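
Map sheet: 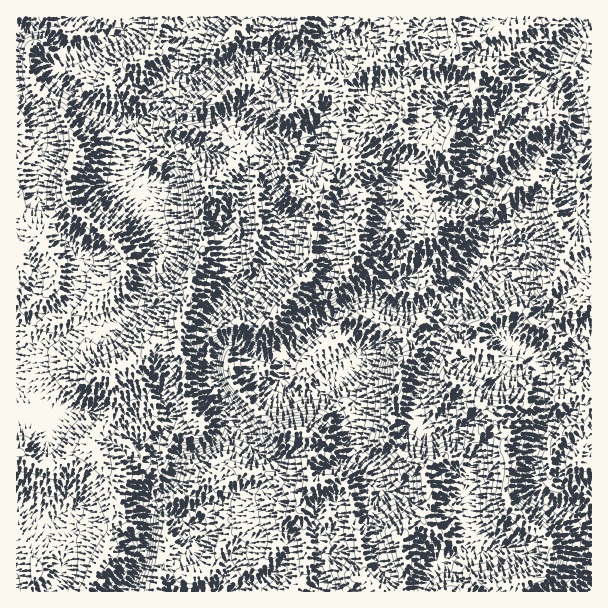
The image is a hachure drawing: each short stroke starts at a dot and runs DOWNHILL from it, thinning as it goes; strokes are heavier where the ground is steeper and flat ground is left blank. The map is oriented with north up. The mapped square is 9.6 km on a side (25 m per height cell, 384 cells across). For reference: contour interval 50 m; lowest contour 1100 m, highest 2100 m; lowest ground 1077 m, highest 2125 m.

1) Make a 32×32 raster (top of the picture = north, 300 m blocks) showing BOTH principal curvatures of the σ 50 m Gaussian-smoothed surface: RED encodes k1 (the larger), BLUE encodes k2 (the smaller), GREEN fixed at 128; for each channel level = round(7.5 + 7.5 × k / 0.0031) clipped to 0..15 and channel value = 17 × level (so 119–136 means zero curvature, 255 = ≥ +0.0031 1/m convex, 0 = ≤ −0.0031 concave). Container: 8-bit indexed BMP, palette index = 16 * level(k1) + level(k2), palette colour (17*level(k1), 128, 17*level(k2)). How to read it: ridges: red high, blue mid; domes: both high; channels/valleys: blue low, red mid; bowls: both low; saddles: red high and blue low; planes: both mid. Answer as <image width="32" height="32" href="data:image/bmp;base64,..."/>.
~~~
<image width="32" height="32" href="data:image/bmp;base64,Qk02CAAAAAAAADYEAAAoAAAAIAAAACAAAAABAAgAAAAAAAAEAAATCwAAEwsAAAABAAAAAAAAAIAAABGAAAAigAAAM4AAAESAAABVgAAAZoAAAHeAAACIgAAAmYAAAKqAAAC7gAAAzIAAAN2AAADugAAA/4AAAACAEQARgBEAIoARADOAEQBEgBEAVYARAGaAEQB3gBEAiIARAJmAEQCqgBEAu4ARAMyAEQDdgBEA7oARAP+AEQAAgCIAEYAiACKAIgAzgCIARIAiAFWAIgBmgCIAd4AiAIiAIgCZgCIAqoAiALuAIgDMgCIA3YAiAO6AIgD/gCIAAIAzABGAMwAigDMAM4AzAESAMwBVgDMAZoAzAHeAMwCIgDMAmYAzAKqAMwC7gDMAzIAzAN2AMwDugDMA/4AzAACARAARgEQAIoBEADOARABEgEQAVYBEAGaARAB3gEQAiIBEAJmARACqgEQAu4BEAMyARADdgEQA7oBEAP+ARAAAgFUAEYBVACKAVQAzgFUARIBVAFWAVQBmgFUAd4BVAIiAVQCZgFUAqoBVALuAVQDMgFUA3YBVAO6AVQD/gFUAAIBmABGAZgAigGYAM4BmAESAZgBVgGYAZoBmAHeAZgCIgGYAmYBmAKqAZgC7gGYAzIBmAN2AZgDugGYA/4BmAACAdwARgHcAIoB3ADOAdwBEgHcAVYB3AGaAdwB3gHcAiIB3AJmAdwCqgHcAu4B3AMyAdwDdgHcA7oB3AP+AdwAAgIgAEYCIACKAiAAzgIgARICIAFWAiABmgIgAd4CIAIiAiACZgIgAqoCIALuAiADMgIgA3YCIAO6AiAD/gIgAAICZABGAmQAigJkAM4CZAESAmQBVgJkAZoCZAHeAmQCIgJkAmYCZAKqAmQC7gJkAzICZAN2AmQDugJkA/4CZAACAqgARgKoAIoCqADOAqgBEgKoAVYCqAGaAqgB3gKoAiICqAJmAqgCqgKoAu4CqAMyAqgDdgKoA7oCqAP+AqgAAgLsAEYC7ACKAuwAzgLsARIC7AFWAuwBmgLsAd4C7AIiAuwCZgLsAqoC7ALuAuwDMgLsA3YC7AO6AuwD/gLsAAIDMABGAzAAigMwAM4DMAESAzABVgMwAZoDMAHeAzACIgMwAmYDMAKqAzAC7gMwAzIDMAN2AzADugMwA/4DMAACA3QARgN0AIoDdADOA3QBEgN0AVYDdAGaA3QB3gN0AiIDdAJmA3QCqgN0Au4DdAMyA3QDdgN0A7oDdAP+A3QAAgO4AEYDuACKA7gAzgO4ARIDuAFWA7gBmgO4Ad4DuAIiA7gCZgO4AqoDuALuA7gDMgO4A3YDuAO6A7gD/gO4AAID/ABGA/wAigP8AM4D/AESA/wBVgP8AZoD/AHeA/wCIgP8AmYD/AKqA/wC7gP8AzID/AN2A/wDugP8A/4D/AKWWhbfFk6D4ssSkhJWjpreDhce3lPaQ1tTFxrjzwqGglad1hre4kLW2hqaVl7eDl7SmlbZy+JR0lZV2hob4hKCWh5eGl7i1kMiFhreGhreVpJaVxIT3g4SUhnR0hfe1oZd2h4eHpteg95OFl5iGlpaVhMei2MfFyJWGlYXX55SjhoZ2doaotpDAk6WXh4eXx4WWxoKFltWVloSm+NaEhJJ2h4aHl6e1cPbnlpaFhYW2toXXhGJi55Z1dKf1UaGUpYeXl4eXmKezoLbIl7fHpobl1beUc6XmlnWDpfZg16SmuJanl5iHlpLwwcXZtoGShOikg4KF9PjmxnK455Dmo7eWdnaYl4aGk/XCwLCSgufn97WBpfmTc4KCxaTXg6LWhYeHdoaWl4eXg8fqoILk5sjYpIN15YOFhpWD56W2cLSmh4d2hIWnh5dz5pVg5sVkhIOjpnW11IOmg/fX17Wyx5aHh4W3qJiHhYbmcsL2dXSVhYWFpcf2gMb4xnSExpGlpoaHl6a4yKeFl9iA9pW2ormYh3ZzpvmQxaR0hZaVlJO3hoaHh4SFpqeX6KDgsKCggceXh2OS1PaQ16anhnSExbaWl4aGh3SWl6b34PLj+siBgbaUhcbXpIHE92V0peeFhZaFpqeHhnOVlviAtbaV+ZSCkPf51pDToqSl5ub3oMemlqeFhpeXgse11qeAhoW3+JD3gJCw5sSSooOFlcDYhJiXhqeFh6e2kZP3loWDo4XF9rD3pZCjpqeStYV0lOmXhpaXl3V2p7iEY5T3hJPEhaX3kMfIgLSEpZaRppaTpcd2h5iFdZbXl4V0hfZzg+dyhfZyt9PjstnJpJC1hHR01raXl4S315eFhYWF5GKj53Rz9nKm0tO0lrf296CmpMe3dZeDx9eGdXaGhZXntaPWgZT3gpXogLaWtaOQ9pNw+ZSWl4L5hWV2h3ZjhvmXhLWk56bEtKagyJalotOA98bUk8eXg8a3hoaFlZPXt7eVs/m3haa3p5OmpoXHwdOQ1bWktpeFhdiXhpS3prSClKejteeUpqiFlKamt7dwxveQ9aG0l3S2x5aXhYTU4/fIqIOBsIGnloWXt4aW6YKUpPegsaKWg/iGhIN0g7PQoJCRg9jolZWVlqfIhoSxlJOVtbfJoJLmpoGWl7eTpdb496S018Wmlqh1hseWhZbZpLanl5O15JaCppempqPGcYK46Ldzt8emt4aEdLV0dLW114WElKbjdJSWl6bpt4Om5JChlKT3kLaFuKeUptfXtrekhoOXpuXmoqSTdIXGlJWV+KSikMDQtqWFlqiUlqeVhJWlloOogNLGlqWWdLaVlYSU1ZSl6LSTppaXl4aWp4aHlqeWloU="/>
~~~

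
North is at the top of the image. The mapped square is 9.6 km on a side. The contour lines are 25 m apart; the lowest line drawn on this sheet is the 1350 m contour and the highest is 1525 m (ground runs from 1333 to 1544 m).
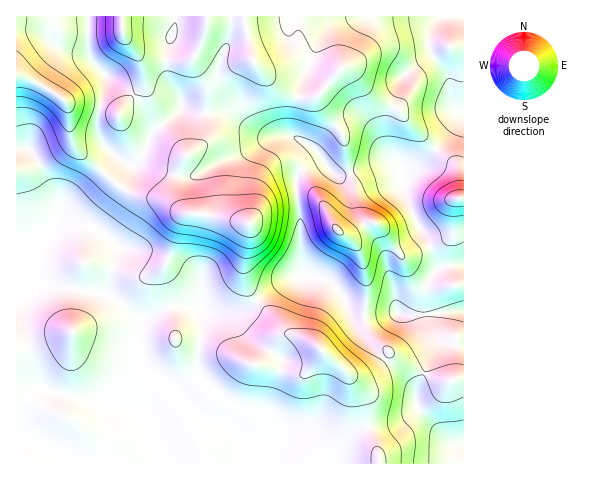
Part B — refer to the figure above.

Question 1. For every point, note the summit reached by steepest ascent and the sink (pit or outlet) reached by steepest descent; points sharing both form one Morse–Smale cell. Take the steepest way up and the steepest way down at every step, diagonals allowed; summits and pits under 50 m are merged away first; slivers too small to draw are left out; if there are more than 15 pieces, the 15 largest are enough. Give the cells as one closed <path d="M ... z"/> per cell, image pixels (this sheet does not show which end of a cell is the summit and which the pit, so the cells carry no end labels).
<path d="M88 16l-72 1 0 446 447 1 0-200-19 3-12 7-6 16 1 25-23 0-6-3-42 3-8-6-4-12-14-15-10-5-16-2-23 8-29 23-11 6-38 0-8-6-19-1-16 6-13 8-4 6-16-15-20-16 0-7 11-41-24-18-1-3 31-43 6-11 0-5-24-19-8-15 0-16 8-28 0-13-11-9-5-10z"/><path d="M185 108l-4 0-30 26-8 21-9 10-4 1 0 5-6 11-31 43 1 3 24 18-11 41 0 7 20 16 16 15 4-6 13-8 16-6 19 1 8 6 38 0 11-6 29-23 23-9-2-9-1-45-5-42 6-9 20-9-2-5-8-8-19-11-33-2-29-21-34 0z"/><path d="M360 16l-271 0 1 40 5 10 11 9 0 13-8 28 1 20 12 16 21 14 11-11 8-21 30-26 16 5 34 0 29 21 32 2 0-14 6-28 19-49 13-20 12-5z"/><path d="M463 16l-102 0-19 4-12 5-13 20-14 33-9 37-2 21 20 11 8 8 8 12 7 8 5 1 44-14 12 1 5 5 2 7 17-11 20-18 24-31z"/><path d="M322 160l-20 9-6 9 5 42 2 53 3 3 14 1 10 5 14 15 4 12 8 6 22 0 12-3 37 3-1-25 4-12 8-9-8-24-13-22-14-31 0-17-2-7-8-6-9 0-44 14-5-1z"/><path d="M463 115l-23 31-14 14-23 14-1 7 1 11 5 11 22 42 9 24 25-5z"/>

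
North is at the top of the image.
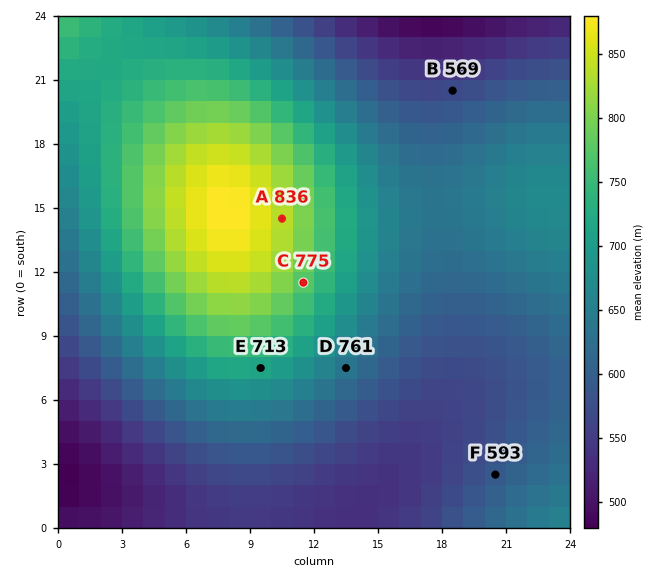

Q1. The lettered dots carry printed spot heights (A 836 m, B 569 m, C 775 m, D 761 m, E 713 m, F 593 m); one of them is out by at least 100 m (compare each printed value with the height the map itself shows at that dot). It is D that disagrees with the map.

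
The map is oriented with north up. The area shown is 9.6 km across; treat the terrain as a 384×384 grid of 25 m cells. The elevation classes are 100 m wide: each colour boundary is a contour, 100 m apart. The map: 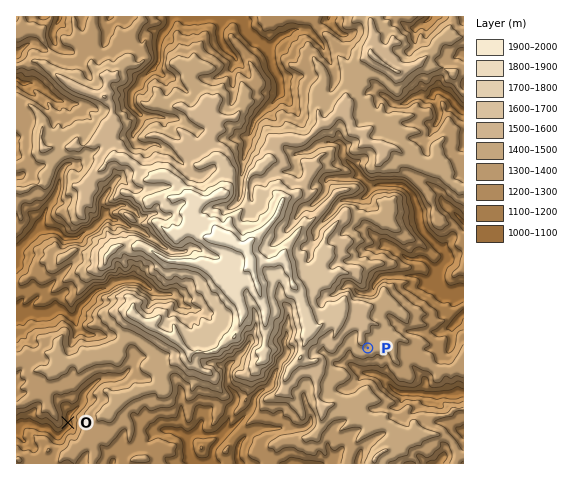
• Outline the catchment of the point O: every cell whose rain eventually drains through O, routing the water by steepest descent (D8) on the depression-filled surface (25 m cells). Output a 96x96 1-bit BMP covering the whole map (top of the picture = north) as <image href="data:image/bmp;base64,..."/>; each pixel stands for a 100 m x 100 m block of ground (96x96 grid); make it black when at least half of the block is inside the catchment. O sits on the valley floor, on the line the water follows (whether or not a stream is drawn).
<image width="96" height="96" href="data:image/bmp;base64,Qk2+BAAAAAAAAD4AAAAoAAAAYAAAAGAAAAABAAEAAAAAAIAEAAATCwAAEwsAAAIAAAAAAAAA////AAAAAAAAAAAAAAAAAAAAAAAAAAAAAAAAAAAAAAAAAAAAAAAAAAAAAAAAAAAAAAAAAAAAAAAAAAAAAAAAAAAAAAAAAAAAAAAAAAAAAAAAAAAAAAAAAAAAAAAAAAAAAAAAAAAAAAAAAAAAAAAAAAAAAAAAfgAAAAAAAAAAAAAA/wAAAAAAAAAAAAAA//AAAAAAAAAAAAAB//gAAAAAAAAAAAAB//wAAAAAAAAAAAAD//8AAAAAAAAAAAAD///AAAAAAAAAAAAD////AAAAAAAAAAAD////AAAAAAAAAAAB////AAAAAAAAAAAA////AAAAAAAAAAAAf///AAAAAAAAAAAAf///gAAAAAAAAAAAD///4AAAAAAAAAAAAf//+AAAAAAAAAAAAB//8AAAAAAAAAAAAAf/4AAAAAAAAAAAAAH/4AAAAAAAAAAAAAH/gAAAAAAAAAAAAAH+AAAAAAAAAAAAAAH4AAAAAAAAAAAAAADgAAAAAAAAAAAAAABAAAAAAAAAAAAAAAAAAAAAAAAAAAAAAAAAAAAAAAAAAAAAAAAAAAAAAAAAAAAAAAAAAAAAAAAAAAAAAAAAAAAAAAAAAAAAAAAAAAAAAAAAAAAAAAAAAAAAAAAAAAAAAAAAAAAAAAAAAAAAAAAAAAAAAAAAAAAAAAAAAAAAAAAAAAAAAAAAAAAAAAAAAAAAAAAAAAAAAAAAAAAAAAAAAAAAAAAAAAAAAAAAAAAAAAAAAAAAAAAAAAAAAAAAAAAAAAAAAAAAAAAAAAAAAAAAAAAAAAAAAAAAAAAAAAAAAAAAAAAAAAAAAAAAAAAAAAAAAAAAAAAAAAAAAAAAAAAAAAAAAAAAAAAAAAAAAAAAAAAAAAAAAAAAAAAAAAAAAAAAAAAAAAAAAAAAAAAAAAAAAAAAAAAAAAAAAAAAAAAAAAAAAAAAAAAAAAAAAAAAAAAAAAAAAAAAAAAAAAAAAAAAAAAAAAAAAAAAAAAAAAAAAAAAAAAAAAAAAAAAAAAAAAAAAAAAAAAAAAAAAAAAAAAAAAAAAAAAAAAAAAAAAAAAAAAAAAAAAAAAAAAAAAAAAAAAAAAAAAAAAAAAAAAAAAAAAAAAAAAAAAAAAAAAAAAAAAAAAAAAAAAAAAAAAAAAAAAAAAAAAAAAAAAAAAAAAAAAAAAAAAAAAAAAAAAAAAAAAAAAAAAAAAAAAAAAAAAAAAAAAAAAAAAAAAAAAAAAAAAAAAAAAAAAAAAAAAAAAAAAAAAAAAAAAAAAAAAAAAAAAAAAAAAAAAAAAAAAAAAAAAAAAAAAAAAAAAAAAAAAAAAAAAAAAAAAAAAAAAAAAAAAAAAAAAAAAAAAAAAAAAAAAAAAAAAAAAAAAAAAAAAAAAAAAAAAAAAAAAAAAAAAAAAAAAAAAAAAAAAAAAAAAAAAAAAAAAAAAAAAAAAAAAAAAAAAAAAAAAAAAAAAAAAAAAAAAAAAAAAAAAAAAAAAAAAAAAAAAAAAAAAAAAAAAAAAAAAAAAAAAAAAAAAAAAAAAAAAAAAAAAAAAAAAAAAAAAA="/>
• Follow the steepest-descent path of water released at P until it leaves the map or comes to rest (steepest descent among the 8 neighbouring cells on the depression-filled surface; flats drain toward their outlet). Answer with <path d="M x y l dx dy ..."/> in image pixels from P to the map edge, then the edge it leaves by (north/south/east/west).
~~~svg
<path d="M368 348l1 1 0 23 1 2 8 1 4 2 16 15 4 1 21 0 1 2 29 0 2-3 8 0"/>
exit: east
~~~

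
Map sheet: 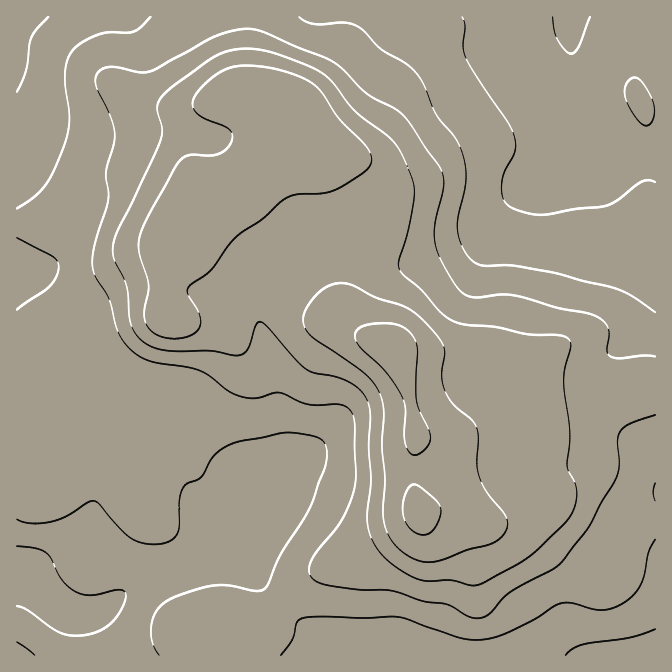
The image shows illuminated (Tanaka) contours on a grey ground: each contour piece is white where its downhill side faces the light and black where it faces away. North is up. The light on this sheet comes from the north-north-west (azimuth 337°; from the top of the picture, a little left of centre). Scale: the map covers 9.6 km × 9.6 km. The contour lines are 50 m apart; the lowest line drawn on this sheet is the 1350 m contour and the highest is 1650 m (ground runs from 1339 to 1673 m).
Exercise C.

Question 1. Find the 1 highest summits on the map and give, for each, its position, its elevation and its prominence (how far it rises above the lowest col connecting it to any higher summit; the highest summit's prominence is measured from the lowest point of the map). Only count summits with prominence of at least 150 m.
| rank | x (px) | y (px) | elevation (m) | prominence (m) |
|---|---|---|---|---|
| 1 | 390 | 347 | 1673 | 334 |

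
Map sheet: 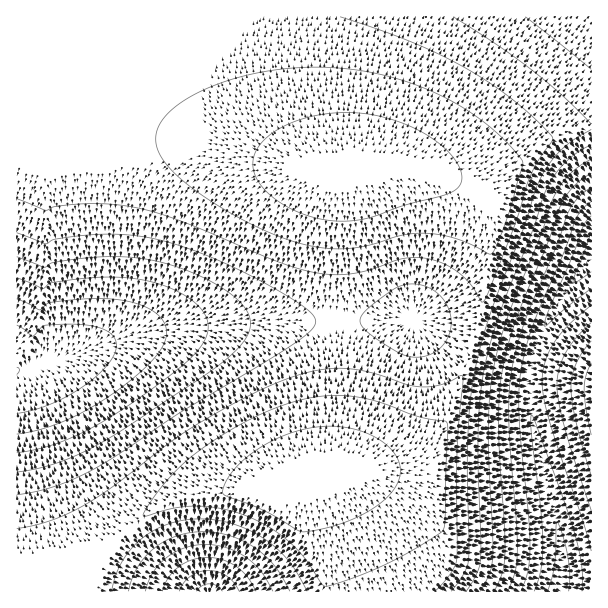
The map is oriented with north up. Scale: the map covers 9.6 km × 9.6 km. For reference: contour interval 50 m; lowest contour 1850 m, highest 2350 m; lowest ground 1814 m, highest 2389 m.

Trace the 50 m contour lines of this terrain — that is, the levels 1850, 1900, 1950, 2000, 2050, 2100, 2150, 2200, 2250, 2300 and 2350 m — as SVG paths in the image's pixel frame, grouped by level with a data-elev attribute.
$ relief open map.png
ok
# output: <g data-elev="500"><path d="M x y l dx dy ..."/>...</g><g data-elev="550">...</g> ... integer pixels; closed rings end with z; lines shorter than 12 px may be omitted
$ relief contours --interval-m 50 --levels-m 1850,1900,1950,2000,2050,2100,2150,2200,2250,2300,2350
<g data-elev="1850"><path d="M547 591l7-25 3-44 6 13 5 22 2 18-1 16"/><path d="M591 272l-13 9-5 1 18-50"/></g><g data-elev="1900"><path d="M534 591l7-22 2-29-3-34-9-74 0-17 3 4 24 64 17 51 7 32 0 25"/><path d="M591 288l-46 38 0-5 3-8 24-56 11-30 8-11"/></g><g data-elev="1950"><path d="M521 591l7-21 2-24-2-31-9-98 0-28 3-23 12-43 30-71 11-31 6-11 10-8"/><path d="M591 305l-22 20-15 17-9 20-3 19 2 18 6 23 32 97 9 32"/></g><g data-elev="2000"><path d="M197 591l4-5 8-2 7 1 6 6"/><path d="M508 591l7-19 2-20 0-28-8-105 1-32 3-25 12-42 31-74 12-33 10-15 13-10"/><path d="M17 325l7 4 8 7 13-11 29-1 19 2 9 3 8 4 5 6 1 6-2 9-6 11-12 12-14 10-32 17-17 6-16 3"/><path d="M591 322l-15 16-10 15-7 15-2 16 2 18 5 24 27 85"/></g><g data-elev="2050"><path d="M179 591l5-9 7-6 9-4 9-2 9 2 9 4 7 6 5 9"/><path d="M494 591l9-19 2-17-6-135 1-34 5-30 13-41 30-72 13-39 13-18 17-13"/><path d="M591 341l-9 11-6 11-4 12-1 12 5 35 15 54"/><path d="M17 299l22 11 11-7 24-3 30-1 25 3 15 4 13 8 7 9 3 9-3 12-10 15-19 18-24 18-24 15-24 11-24 9-22 4"/></g><g data-elev="2100"><path d="M162 591l6-13 11-11 13-7 15-3 15 3 14 6 11 10 9 15"/><path d="M480 591l10-19 3-14-4-139 2-38 7-33 12-37 30-74 14-40 7-12 9-11 9-8 12-7"/><path d="M591 363l-5 14-2 12 2 19 5 27"/><path d="M17 278l25 11 9-6 45-6 30 1 27 4 23 9 18 11 11 12 3 13-1 8-3 7-14 17-28 22-40 29-29 17-25 12-26 9-25 5"/></g><g data-elev="2150"><path d="M145 591l8-19 14-15 18-9 21-4 21 4 19 9 15 15 12 19"/><path d="M466 591l10-16 4-14 1-24-3-79 1-39 4-41 8-37 12-36 28-71 17-48 8-13 10-11 12-10 13-7"/><path d="M17 257l27 10 10-5 51-5 32 1 30 6 33 12 27 15 18 17 4 7 2 8-2 7-4 9-18 20-24 18-81 53-29 17-25 12-26 8-25 5"/><path d="M591 69l-66-52"/></g><g data-elev="2200"><path d="M128 591l4-12 6-12 7-10 10-9 10-7 12-5 12-3 14-1 13 1 14 3 13 5 12 7 19 18 16 25"/><path d="M451 591l12-16 5-14-1-99 2-46 5-42 11-44 12-36 28-69 11-36 6-13 9-14 11-13 13-10 16-10"/><path d="M407 356l-11-5-25-16-8-8-3-7 3-6 6-6 26-19 12-5 12 0 14 6 11 10 6 14 1 15-6 13-10 10-13 5z"/><path d="M17 233l28 11 8-4 9-2 46-4 33 2 32 7 44 17 49 24 39 24 8 7 3 6-1 5-4 4-19 15-112 67-79 53-21 11-21 9-21 6-21 4"/><path d="M591 124l-28-28-32-26-34-25-44-28"/></g><g data-elev="2250"><path d="M112 591l3-15 7-14 9-13 10-10 14-9 13-6 15-4 17-1 16 1 17 4 16 6 15 9 14 10 11 12 18 30"/><path d="M435 591l15-17 7-14 0-104 6-73-1-7-19 8-18 3-15-2-38-12-25-4-27 1-29 7-45 20-54 31-25 16-56 44-30 19-33 14-31 8"/><path d="M17 199l28 11 12-4 36-2 27 1 26 5 43 14 93 39 38 10 16 2 15-1 20-4 31-11 14-2 13 2 16 5 14 9 11 11 11 18 2 0 6-12 25-62 16-51 9-17 13-19 0-4-17-18-22-19-22-16-26-16-55-27-70-24"/></g><g data-elev="2300"><path d="M323 585l4 1 12-3 41-16 33-17 30-19 2-12 3-87-1-9-1-2-26-4-40-15-27-6-30 0-32 7-22 8-24 11-23 13-24 17-16 13-15 15-13 17-10 16-1 3 3 0 28-8 26-2 24 3 24 7 23 12 20 15 15 17z"/><path d="M488 254l3 0 3-3 12-29 16-55 0-6-19-23-26-21-28-17-32-15-36-10-37-7-39-1-39 4-39 10-33 14-24 16-8 9-5 9-1 12 3 12 8 12 14 14 21 16 26 17 29 15 24 10 31 9 30 3 26-3 37-11 26-1 28 6z"/></g><g data-elev="2350"><path d="M300 531l18-1 27-8 23-10 16-12 11-12 5-14-1-12-7-12-12-10-18-9-20-4-19-1-21 4-21 7-20 10-17 12-16 18-5 11 0 6 41 17z"/><path d="M332 221l18 0 16-2 39-14 43-11 8-5 5-6 1-7-2-8-12-16-18-15-25-13-27-8-25-3-27 1-26 6-22 9-15 12-8 12-2 14 5 13 12 15 18 12 22 9z"/></g>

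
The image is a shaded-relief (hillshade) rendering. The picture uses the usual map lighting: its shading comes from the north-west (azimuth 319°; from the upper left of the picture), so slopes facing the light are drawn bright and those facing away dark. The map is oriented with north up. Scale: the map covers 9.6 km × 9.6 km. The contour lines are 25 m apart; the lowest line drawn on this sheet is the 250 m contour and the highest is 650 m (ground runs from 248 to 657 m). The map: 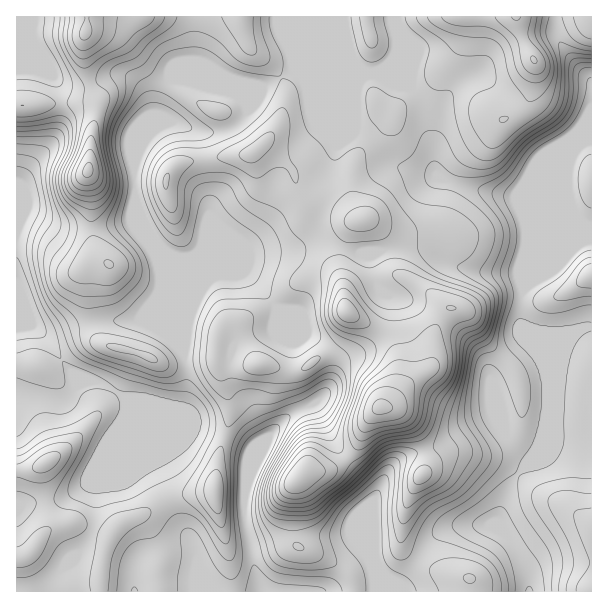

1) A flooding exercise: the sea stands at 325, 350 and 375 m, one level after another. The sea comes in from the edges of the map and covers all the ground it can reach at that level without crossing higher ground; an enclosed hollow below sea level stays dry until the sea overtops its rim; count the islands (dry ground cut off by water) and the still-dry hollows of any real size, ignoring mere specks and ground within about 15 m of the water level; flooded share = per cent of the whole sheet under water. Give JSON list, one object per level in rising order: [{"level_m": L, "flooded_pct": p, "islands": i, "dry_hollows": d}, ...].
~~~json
[{"level_m": 325, "flooded_pct": 18, "islands": 0, "dry_hollows": 0}, {"level_m": 350, "flooded_pct": 27, "islands": 0, "dry_hollows": 0}, {"level_m": 375, "flooded_pct": 35, "islands": 0, "dry_hollows": 0}]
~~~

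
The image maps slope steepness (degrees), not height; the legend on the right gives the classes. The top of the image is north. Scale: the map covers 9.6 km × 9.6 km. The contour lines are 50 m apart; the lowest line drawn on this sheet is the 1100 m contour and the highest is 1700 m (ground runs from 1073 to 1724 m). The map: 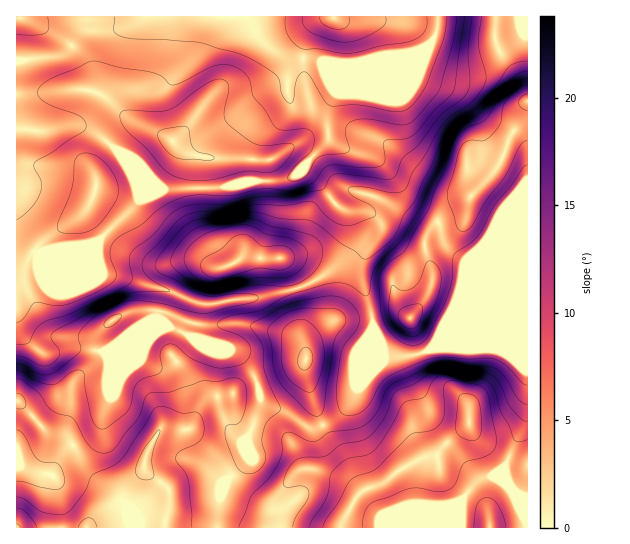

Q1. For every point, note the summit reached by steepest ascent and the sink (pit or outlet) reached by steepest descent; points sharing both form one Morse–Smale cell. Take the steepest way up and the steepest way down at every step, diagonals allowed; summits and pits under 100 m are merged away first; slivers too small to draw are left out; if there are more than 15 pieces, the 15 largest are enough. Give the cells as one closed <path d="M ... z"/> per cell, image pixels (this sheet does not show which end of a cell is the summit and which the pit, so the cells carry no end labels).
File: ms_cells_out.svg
<path d="M247 16l-231 1 0 449 22 7 13 2 6-13 10-13 24-14 8-8 10-26-2-14 1-28-3-7 18 0 30 13 13 2 12-7 17-19 24 13-3 39 5 20 11 20 10 8 4-2 5 10-2 10-22 22-4 8-4 14-1 25 309 0 0-176-25 0-11-4-60 0-20 8-26 1-12-29-2 5 0 22-20 47-18 18-12 7-12 1-23-16-13-4-13-9-1-12-7-16-17-18-24-10-17-4-24-12-23 5-16 1 26-16 3-27-5-3-30-10-22-2-2-4-4-20 2-10 40-40-4-23-12-21 26 26 13 6 57-1 28-7 28 0 14-2 8-4 31-34-1-26 2-9 9-14 63-25 15-14-34 3-21 7-27 0-21-4-26-2-17-9-13-13z"/><path d="M527 16l-8 1 4 18-13 10-21 11-28 5-32-9-3-5-9 5-16 15-63 25-9 14-2 9 1 26-25 28 22 21 13 17 15 5 16 0 10 7 2 6-1 8-17 26-2 18 10 32 2 21 12 27 26-1 20-8 60 0 11 4 26-1z"/><path d="M195 341l-17 19-12 7-13-2-30-13-19 1 4 6-1 28 2 14-5 9-4 15-9 10-26 16-14 24-18-3-11-5-6 0 1 61 200-1 2-24 4-14 4-8 22-22 2-10-5-10-4 2-10-8-11-20-5-20 3-39z"/><path d="M129 163l7 19 3 19-40 40-2 10 6 24 22 2 21 8 20 4 35 15 14 0 23-5 16 0 49-12 26-15 22-25 1-18-4-15-16-13-7-11-14-14-9-7-5 6-12 5-38 1-28 7-57 1-13-6z"/><path d="M351 211l-6 0 4 6 3 12-1 18-22 25-12 8-14 7-18 5-31 7-25 1-14 4-14 0-42-16 1 13-3 16-25 14 15 1 23-5 24 12 31 9 14 8 10 11 10 20 1 12 5 5 21 8 23 16 8 0 9-4 12-8 13-14 20-47 0-22 2-11-10-39-2-18 6-14 13-18 1-8-2-6-10-7z"/><path d="M438 16l-190 1 9 18 13 13 17 9 26 2 21 4 27 0 21-7 29-3 16-6 9-13z"/><path d="M518 16l-79 0-2 3 0 11-9 16 0 5 33 10 28-5 21-11 13-10z"/>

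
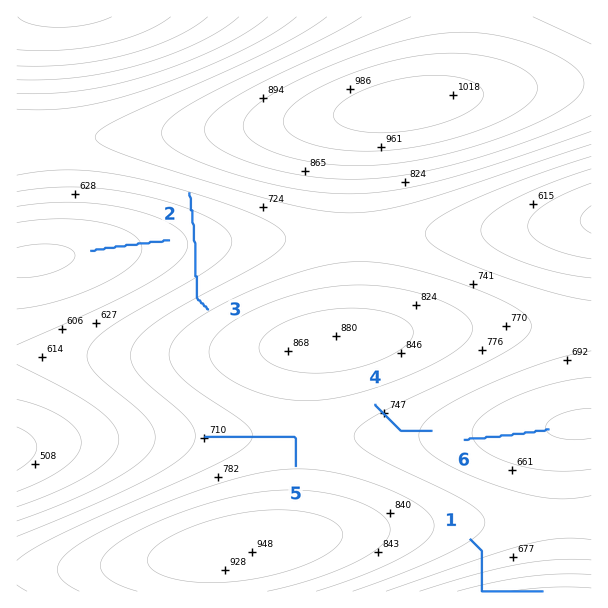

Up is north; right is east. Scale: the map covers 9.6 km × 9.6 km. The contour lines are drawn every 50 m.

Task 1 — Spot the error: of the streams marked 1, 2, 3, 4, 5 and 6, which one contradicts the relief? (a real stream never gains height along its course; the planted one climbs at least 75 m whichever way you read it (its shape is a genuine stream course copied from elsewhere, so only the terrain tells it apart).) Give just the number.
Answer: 3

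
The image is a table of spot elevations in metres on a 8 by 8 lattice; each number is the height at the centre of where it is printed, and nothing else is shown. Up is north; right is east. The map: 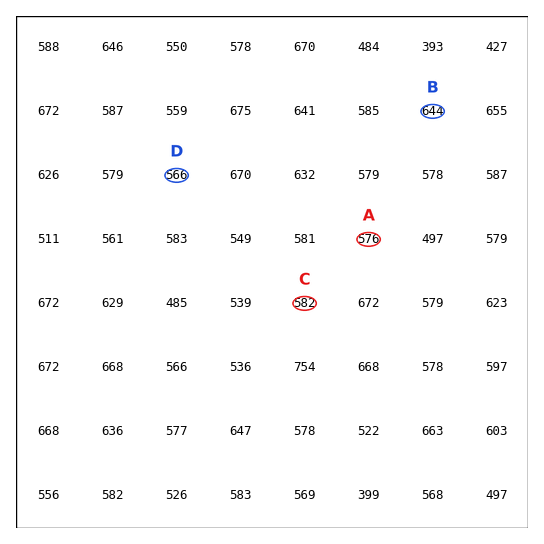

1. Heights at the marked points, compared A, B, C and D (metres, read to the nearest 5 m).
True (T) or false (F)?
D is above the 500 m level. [T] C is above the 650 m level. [F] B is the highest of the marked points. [T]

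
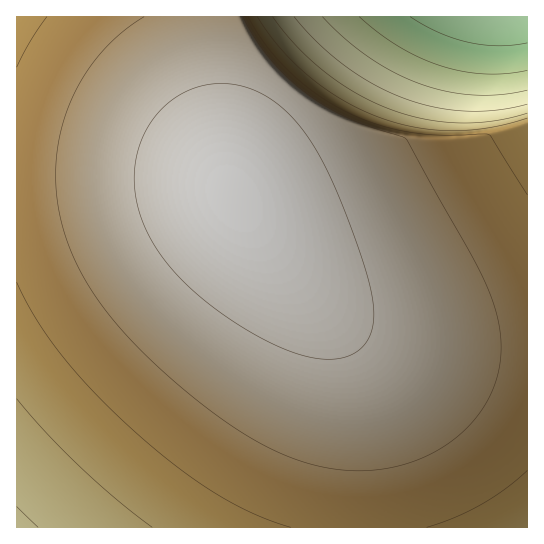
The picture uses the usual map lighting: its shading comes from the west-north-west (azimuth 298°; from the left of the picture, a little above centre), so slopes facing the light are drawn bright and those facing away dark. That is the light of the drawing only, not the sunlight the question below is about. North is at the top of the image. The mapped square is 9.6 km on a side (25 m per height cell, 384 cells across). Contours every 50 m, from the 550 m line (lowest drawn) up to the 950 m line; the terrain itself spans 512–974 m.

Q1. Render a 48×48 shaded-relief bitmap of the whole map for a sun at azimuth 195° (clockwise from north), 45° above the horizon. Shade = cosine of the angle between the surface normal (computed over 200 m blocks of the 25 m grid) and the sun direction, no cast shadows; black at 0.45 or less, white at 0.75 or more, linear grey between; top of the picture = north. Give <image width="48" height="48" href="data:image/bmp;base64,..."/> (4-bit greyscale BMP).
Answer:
<image width="48" height="48" href="data:image/bmp;base64,Qk32BAAAAAAAAHYAAAAoAAAAMAAAADAAAAABAAQAAAAAAIAEAAATCwAAEwsAABAAAAAAAAAAAAAAABEREQAiIiIAMzMzAERERABVVVUAZmZmAHd3dwCIiIgAmZmZAKqqqgC7u7sAzMzMAN3d3QDu7u4A////AO7u7u7u7u7u7u7u7u7u7u7u7u7u7u7u7u7u7u7u7u7u7u7u7u7u7u7u7u7u7u7u7u7u7u7u7u7u7u7u7u7u7u7u7u7u7u7u7u7u7u7u7u7u7u7u7u7u7u7u7u7u7u7u7u7u7u7u7u7u7u7u7u7u7u7u7u7u7u7u7u7u7u7u7u7u7u7u7u7u7u7u7u7u7u7u7u7u7u7u7u7u7u7u7u7u7u7u7u7u7u7u7u7u7u7u7u7u7u7u7u7u7u7u7u7u7u7t3e7u7u7u7u7u7u7u7u7u7u7u7u7u7t3d3e7u7u7u7u7u7u7u7u7u7u7u7u7t3d3d3e7u7u7u7u7u7u7u7u7u7u7u7t3d3d3d3e7u7u7u7u7u7u7u7u7u7u7t3d3d3d3d3e7u7u7u7u7u7u7u7u7u7u3d3d3d3d3d3e7u7u7u7u7u7u7u7u7u7d3d3d3d3d3d3e7u7u7u7u7u7u7u7u7u3d3d3d3d3d3d3e7u7u7u7u7u7u7u7u7d3d3d3d3d3d3d3e7u7u7u7u7u7u7u7u3d3d3d3d3d3d3d3e7u7u7u7u7u7u7u7t3d3d3d3d3d3d3d3e7u7u7u7u7u7u7u7d3d3d3d3d3d3czMzO7u7u7u7u7u7u7u3d3d3d3d3d3czMzMzO7u7u7u7u7u7u7t3d3d3d3d3dzMzMzMzO7u7u7u7u7u7u7d3d3d3d3d3czMzMzMzO7u7u7u7u7u7u3d3d3d3d3d3MzMzMzMzO7u7u7u7u7u7t3d3d3d3d3dzMzMzMzMzO7u7u7u7u7u7d3d3d3d3d3czMzMzMzMzO7u7u7u7u7t3d3d3d3d3d3MzMzMzMzMzO7u7u7u7u7d3d3d3d3d3dzMzMzMzMzMzO7u7u7u7d3d3d3d3d3d3czMzMzMzMzMzO7u7u7d3d3d3d3d3d3d3MzMzMzMzMzMzN3d3d3d3d3d3d3d3d3d3MzMzMzMzMzMzN3d3d3d3d3d3d3d3d3dzMzMzMzMzMzMzN3d3d3d3d3d3d3d3d3czMzMzMzMzMzMzN3d3d3d3d3d3d3d3dzMzMzMzMzMzMzMzN3d3d3d3d3d3d3d3czMzMzMzMzMzMzMzN3d3d3d3d3d3d3dzMzMzMzMzMzMzMzMzN3d3d3d3d3d3d3czMzMzMzMzMu7u8zMzN3d3d3d3d3d3czMzMzMzMy6hlRERFeKvN3d3d3d3d3dzMzMzMzMzLhCAAAAAAEjWN3d3d3d3dzMzMzMzMzMtyAAEjRERDMhEt3d3d3d3MzMzMzMzMzJMAE0VmZmZmZlQ93d3d3MzMzMzMzMzMtxAkVmd3d3iId3dt3d3czMzMzMzMzMzLUARWd3iIiIiIiIiN3dzMzMzMzMzMzMy1AlZ3iIiImZmZmZmd3MzMzMzMzMzMzMxwJWeIiJmZmZmZmZmczMzMzMzMzMzMzMkSV3iImZmZmaqqqqqszMzMzMzMzMzMzLQVeIiZmZmqqqqqqqqszMzMzMzMzMzMzIFXiJmZmaqqqqqqqqqszMzMzMzMzMzMy1JniJmZmqqqqqqqqruw=="/>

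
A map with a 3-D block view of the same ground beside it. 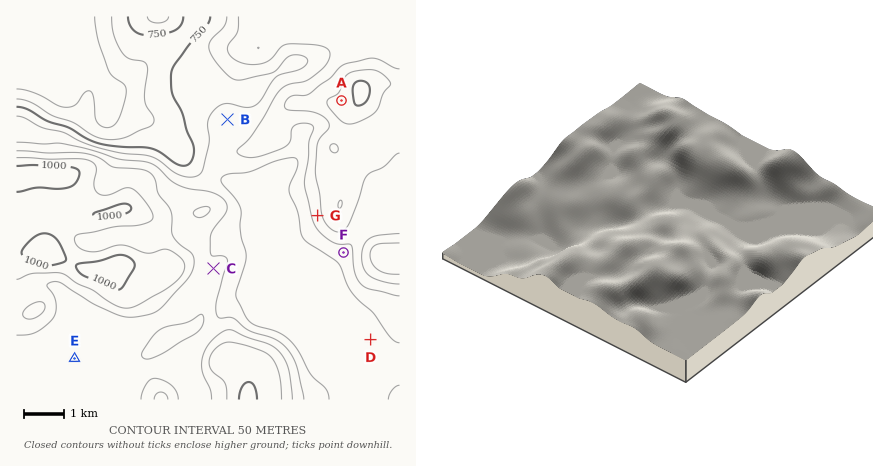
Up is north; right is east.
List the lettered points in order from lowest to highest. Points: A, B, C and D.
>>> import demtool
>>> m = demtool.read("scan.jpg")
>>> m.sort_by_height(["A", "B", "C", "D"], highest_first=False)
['D', 'B', 'C', 'A']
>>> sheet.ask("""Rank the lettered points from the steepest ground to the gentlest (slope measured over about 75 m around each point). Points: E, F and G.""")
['G', 'F', 'E']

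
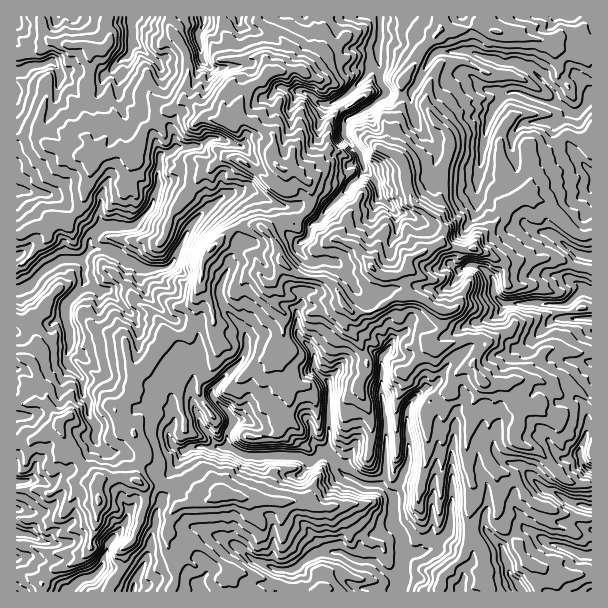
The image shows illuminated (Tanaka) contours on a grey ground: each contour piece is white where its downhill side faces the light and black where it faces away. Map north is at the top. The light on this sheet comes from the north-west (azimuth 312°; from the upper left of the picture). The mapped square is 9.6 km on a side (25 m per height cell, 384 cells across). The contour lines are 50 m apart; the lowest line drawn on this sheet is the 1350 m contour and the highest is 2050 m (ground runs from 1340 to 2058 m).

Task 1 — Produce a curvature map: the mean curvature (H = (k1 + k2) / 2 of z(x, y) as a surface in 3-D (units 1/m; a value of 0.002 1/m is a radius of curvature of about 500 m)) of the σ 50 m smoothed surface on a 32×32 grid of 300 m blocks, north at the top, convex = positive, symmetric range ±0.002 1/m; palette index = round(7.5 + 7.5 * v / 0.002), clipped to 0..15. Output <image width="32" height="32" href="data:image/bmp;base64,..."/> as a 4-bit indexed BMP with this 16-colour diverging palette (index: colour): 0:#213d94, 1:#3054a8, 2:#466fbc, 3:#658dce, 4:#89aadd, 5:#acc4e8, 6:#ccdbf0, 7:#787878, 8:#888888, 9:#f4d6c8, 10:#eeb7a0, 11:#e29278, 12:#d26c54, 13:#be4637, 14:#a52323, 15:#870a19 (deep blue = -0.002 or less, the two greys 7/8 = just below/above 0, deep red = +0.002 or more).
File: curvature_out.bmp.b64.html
<image width="32" height="32" href="data:image/bmp;base64,Qk12AgAAAAAAAHYAAAAoAAAAIAAAACAAAAABAAQAAAAAAAACAAATCwAAEwsAABAAAAAAAAAAlD0hAKhUMAC8b0YAzo1lAN2qiQDoxKwA8NvMAHh4eACIiIgAyNb0AKC37gB4kuIAVGzSADdGvgAjI6UAGQqHAI1BbginWpu6q3h1bkuxiKhmvQllqGqhIYtkdoq3ssuoxmfH8bimDZkxeLZjmlmSFjmF8MLGRnx3WYZUljtYObhlxOlHqYd4h73NVfg7do6lvGfjemity6vGdVP5DXaxK0Zn2tZom5i1xSdi+BmbGfeUqVNqgpUAATNfGMlIg5tjuZY6uSwy/tx1fAfJSG6EtEbrGphNSiSagM0G+DloaLTJVox3ZsCZidDOCIpnaJl3qmWltneGx3ngzB4lisuZmIlHZ6pnl0qZB08eh3tXhmWZVoh7h11JrBtqCax5gzurdmarZ7pqNpGWtlSXN61kqa0OaypYhXajqtuEPuhIhjg6szLlidOYpUp0a7OoCVmTY7eOZHXinIzMSdqrHwx1KbUjoxkH9GflQ04rpFXarMScWlzt0M8zwY7Gd59fR3QsmtkxBeFJv48Ho9U8hKVW5nlbPNDMI3Uj0McH6VOLmmZFWmizW5QVyMoNTjpjl6iGd5e0pZjG2MurgG5ZcpenhmqYqaU1TEicTFf8dsOl2Gl5iYh4fEOJuS0eeCq3daa6WXh4d6fbqZd8IOlreB+XQ0xYZ4prW6RxAl8ItogzJZZ/KGeLKlqtif2VPzllzbO1cjazVT4JermHlTmImBE4i4zbrgu8SGZXaJVHqFWrvJhcZHsmyg44d4dpSmuLp3OK"/>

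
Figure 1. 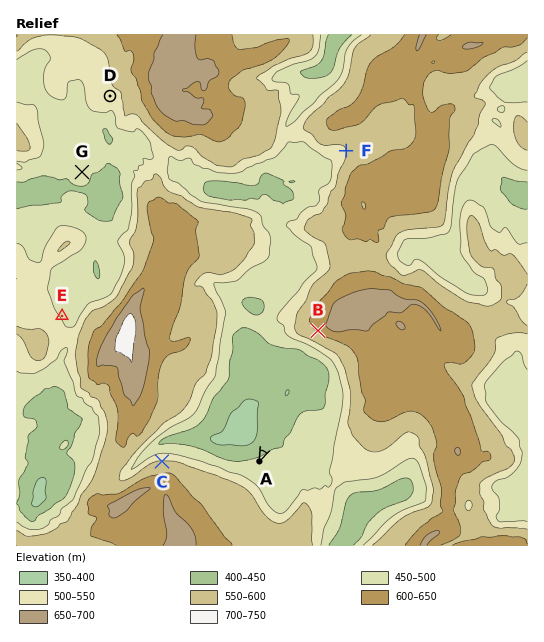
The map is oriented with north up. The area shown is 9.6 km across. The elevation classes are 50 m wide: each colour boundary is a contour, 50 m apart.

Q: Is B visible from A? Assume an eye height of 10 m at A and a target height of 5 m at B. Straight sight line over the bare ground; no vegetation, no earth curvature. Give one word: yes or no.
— yes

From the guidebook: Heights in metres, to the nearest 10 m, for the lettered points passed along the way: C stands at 550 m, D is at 510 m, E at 500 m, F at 550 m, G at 500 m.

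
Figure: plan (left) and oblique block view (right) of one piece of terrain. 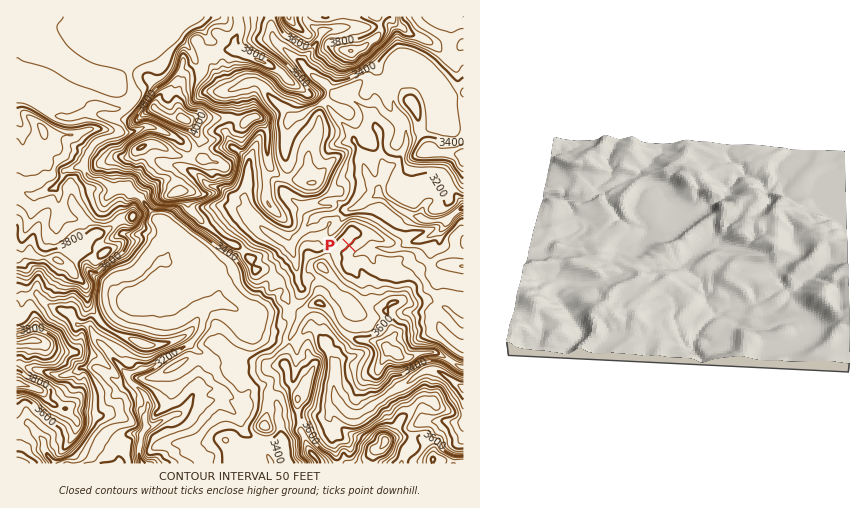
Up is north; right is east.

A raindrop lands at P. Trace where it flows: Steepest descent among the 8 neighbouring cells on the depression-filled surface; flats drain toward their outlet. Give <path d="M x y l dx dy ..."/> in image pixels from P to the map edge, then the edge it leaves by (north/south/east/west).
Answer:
<path d="M349 245l7 7 11-1 3-1 2-2 9 0 5 2 6 0 7-2 8-5 12-2 4-3 5-1 7-3 11-10 0-2 10-11 4-2 3 0"/>
exit: east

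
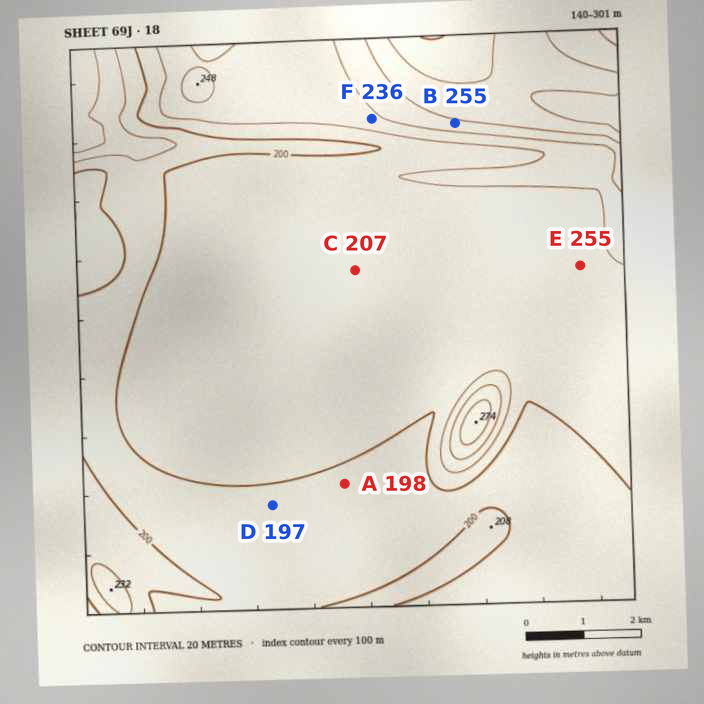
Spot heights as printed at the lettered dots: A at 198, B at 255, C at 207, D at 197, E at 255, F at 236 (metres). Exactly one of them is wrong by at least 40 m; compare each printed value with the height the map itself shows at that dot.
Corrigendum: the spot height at E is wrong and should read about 205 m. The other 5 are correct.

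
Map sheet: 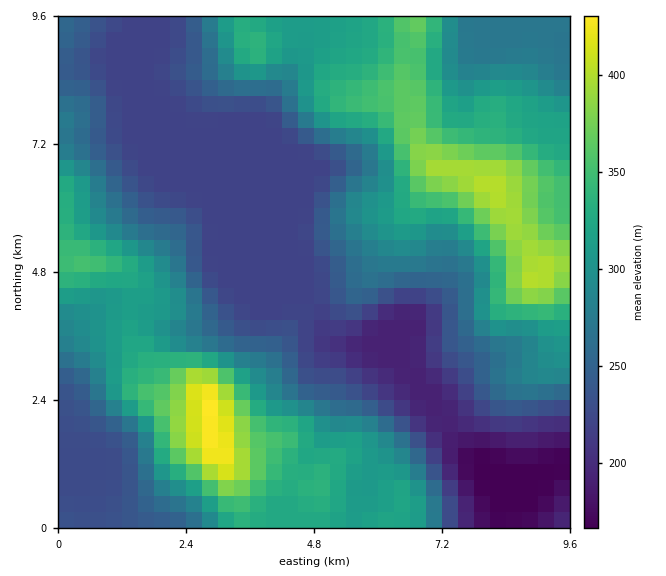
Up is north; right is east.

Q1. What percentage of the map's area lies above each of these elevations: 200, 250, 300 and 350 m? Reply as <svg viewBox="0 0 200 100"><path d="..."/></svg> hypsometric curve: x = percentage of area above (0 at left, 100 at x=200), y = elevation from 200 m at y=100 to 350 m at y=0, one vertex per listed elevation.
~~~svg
<svg viewBox="0 0 200 100"><path d="M185 100l-64-33-43-34-52-33"/></svg>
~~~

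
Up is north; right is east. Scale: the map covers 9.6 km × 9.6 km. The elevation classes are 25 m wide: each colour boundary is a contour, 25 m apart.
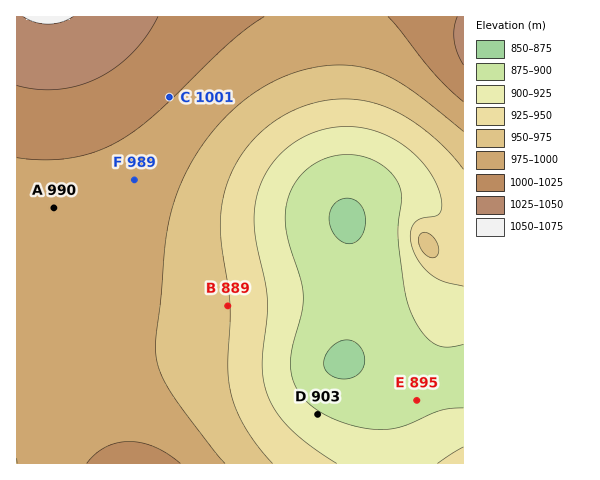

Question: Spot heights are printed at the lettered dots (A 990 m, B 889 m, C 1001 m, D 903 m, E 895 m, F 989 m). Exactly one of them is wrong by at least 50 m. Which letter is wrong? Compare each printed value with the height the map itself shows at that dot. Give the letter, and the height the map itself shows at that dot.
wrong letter B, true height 951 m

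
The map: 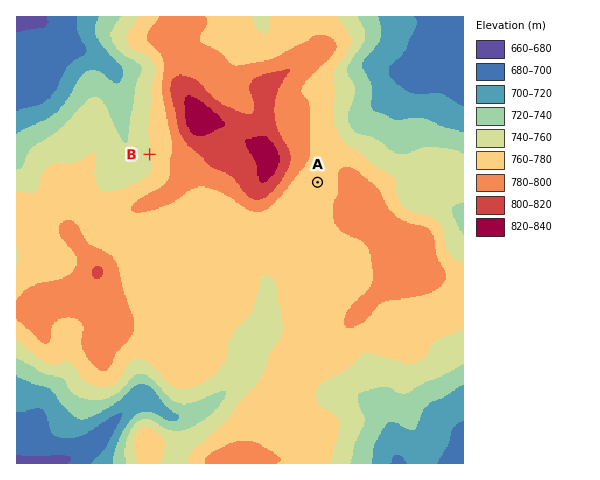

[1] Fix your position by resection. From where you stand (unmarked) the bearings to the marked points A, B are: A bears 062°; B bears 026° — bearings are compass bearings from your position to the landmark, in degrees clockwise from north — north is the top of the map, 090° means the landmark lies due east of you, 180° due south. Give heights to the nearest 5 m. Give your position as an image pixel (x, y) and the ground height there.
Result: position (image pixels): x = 72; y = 313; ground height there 780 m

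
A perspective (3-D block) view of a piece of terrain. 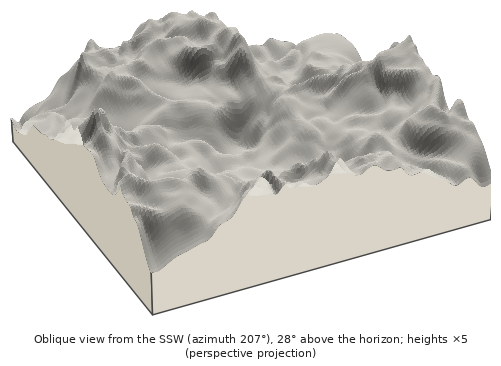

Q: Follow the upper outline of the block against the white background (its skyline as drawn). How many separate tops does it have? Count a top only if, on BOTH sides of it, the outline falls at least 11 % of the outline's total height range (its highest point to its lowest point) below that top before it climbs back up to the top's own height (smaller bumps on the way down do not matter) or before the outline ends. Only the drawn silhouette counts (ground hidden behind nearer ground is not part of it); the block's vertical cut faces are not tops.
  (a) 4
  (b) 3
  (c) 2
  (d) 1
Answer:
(c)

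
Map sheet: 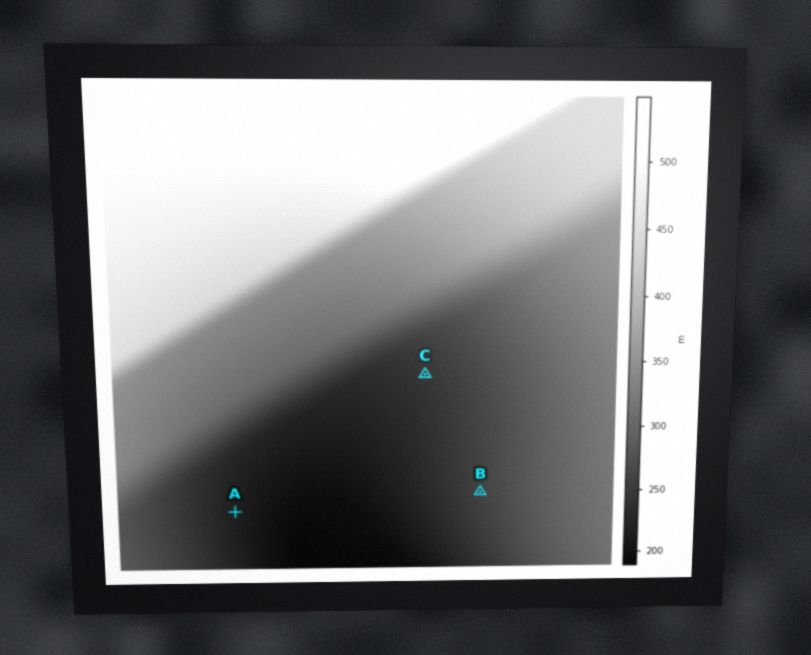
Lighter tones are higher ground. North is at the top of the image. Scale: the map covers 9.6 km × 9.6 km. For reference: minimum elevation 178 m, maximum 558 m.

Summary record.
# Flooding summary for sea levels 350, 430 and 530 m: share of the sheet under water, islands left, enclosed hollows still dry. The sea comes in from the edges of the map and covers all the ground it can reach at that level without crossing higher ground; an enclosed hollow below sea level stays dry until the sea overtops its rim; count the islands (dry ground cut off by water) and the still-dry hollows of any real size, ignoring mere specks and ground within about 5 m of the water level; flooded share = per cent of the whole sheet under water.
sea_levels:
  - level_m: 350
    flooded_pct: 60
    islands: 0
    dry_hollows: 0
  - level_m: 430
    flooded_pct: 72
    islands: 0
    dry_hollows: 0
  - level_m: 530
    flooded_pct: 91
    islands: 0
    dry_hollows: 0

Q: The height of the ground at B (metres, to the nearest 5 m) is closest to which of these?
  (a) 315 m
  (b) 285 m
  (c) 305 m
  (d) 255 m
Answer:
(d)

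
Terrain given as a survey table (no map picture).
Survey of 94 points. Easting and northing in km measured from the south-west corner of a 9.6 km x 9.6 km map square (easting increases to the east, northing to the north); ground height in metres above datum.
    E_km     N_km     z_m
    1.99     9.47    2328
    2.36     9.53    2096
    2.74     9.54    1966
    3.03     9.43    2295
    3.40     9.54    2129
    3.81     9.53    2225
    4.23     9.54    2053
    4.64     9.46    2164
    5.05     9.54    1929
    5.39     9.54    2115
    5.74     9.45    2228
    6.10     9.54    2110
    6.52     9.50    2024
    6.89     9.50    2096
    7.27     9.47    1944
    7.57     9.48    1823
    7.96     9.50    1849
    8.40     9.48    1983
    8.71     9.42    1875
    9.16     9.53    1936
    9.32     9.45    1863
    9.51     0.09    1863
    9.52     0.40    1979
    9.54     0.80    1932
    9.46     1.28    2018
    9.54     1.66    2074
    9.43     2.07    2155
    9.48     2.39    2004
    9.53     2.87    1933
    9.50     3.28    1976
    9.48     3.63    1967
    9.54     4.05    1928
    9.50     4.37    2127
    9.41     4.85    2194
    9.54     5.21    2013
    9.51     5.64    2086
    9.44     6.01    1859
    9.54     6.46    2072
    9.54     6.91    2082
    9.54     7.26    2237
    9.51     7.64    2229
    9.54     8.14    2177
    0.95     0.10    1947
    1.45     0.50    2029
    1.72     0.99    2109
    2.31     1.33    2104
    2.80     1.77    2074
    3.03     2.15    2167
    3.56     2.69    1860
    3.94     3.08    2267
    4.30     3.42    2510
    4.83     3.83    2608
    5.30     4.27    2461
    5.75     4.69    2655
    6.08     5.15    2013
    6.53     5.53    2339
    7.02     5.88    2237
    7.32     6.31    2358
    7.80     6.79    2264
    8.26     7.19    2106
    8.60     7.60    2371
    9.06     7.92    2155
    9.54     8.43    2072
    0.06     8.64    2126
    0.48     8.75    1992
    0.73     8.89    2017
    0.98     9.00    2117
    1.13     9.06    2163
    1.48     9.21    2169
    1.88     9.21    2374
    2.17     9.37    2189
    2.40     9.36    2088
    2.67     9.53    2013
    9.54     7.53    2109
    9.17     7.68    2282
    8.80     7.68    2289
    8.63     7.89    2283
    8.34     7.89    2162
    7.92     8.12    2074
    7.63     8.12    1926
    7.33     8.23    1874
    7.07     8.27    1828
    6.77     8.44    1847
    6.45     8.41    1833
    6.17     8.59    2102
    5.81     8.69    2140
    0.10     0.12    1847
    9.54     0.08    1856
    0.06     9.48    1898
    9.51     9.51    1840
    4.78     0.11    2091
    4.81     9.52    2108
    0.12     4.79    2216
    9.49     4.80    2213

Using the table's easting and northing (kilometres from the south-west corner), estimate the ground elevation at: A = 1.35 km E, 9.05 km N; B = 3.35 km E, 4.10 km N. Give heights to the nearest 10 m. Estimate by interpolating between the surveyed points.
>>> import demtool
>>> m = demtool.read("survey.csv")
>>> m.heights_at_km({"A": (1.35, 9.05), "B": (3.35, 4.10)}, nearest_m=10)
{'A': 2290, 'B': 2420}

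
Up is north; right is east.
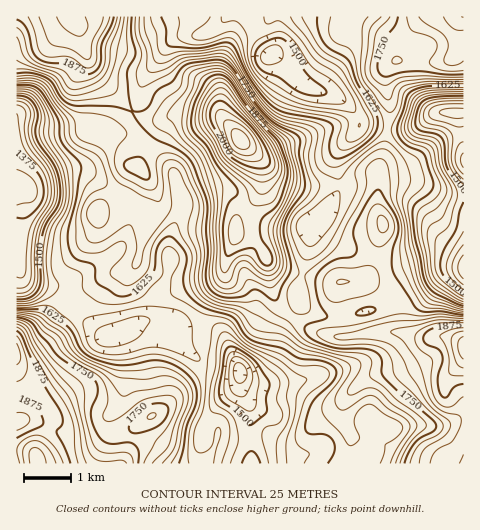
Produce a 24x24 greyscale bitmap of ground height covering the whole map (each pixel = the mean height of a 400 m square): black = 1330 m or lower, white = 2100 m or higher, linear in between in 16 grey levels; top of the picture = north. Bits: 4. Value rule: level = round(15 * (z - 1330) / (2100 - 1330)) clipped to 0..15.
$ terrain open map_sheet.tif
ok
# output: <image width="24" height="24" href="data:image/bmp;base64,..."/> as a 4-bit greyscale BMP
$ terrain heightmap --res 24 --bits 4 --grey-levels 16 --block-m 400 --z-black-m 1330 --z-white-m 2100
<image width="24" height="24" href="data:image/bmp;base64,Qk2WAQAAAAAAAHYAAAAoAAAAGAAAABgAAAABAAQAAAAAACABAAATCwAAEwsAABAAAAAAAAAAAAAAABEREQAiIiIAMzMzAERERABVVVUAZmZmAHd3dwCIiIgAmZmZAKqqqgC7u7sAzMzMAN3d3QDu7u4A////AMy6mYdlVDRVVmZ5qru6iIh1VERWZmZomqu5iIh1RDNGZ2Z4mruph4iGQzNFZ3eJqrqZh3d2QiNFV3iZq7qHZWZVQzRWZ3iaq6h1REVVVFZniZmavJdlRERFVXeIiZmaqlVVVVVVZ3iIiYiIdiRVZmVWiYmImZmHUxRVZnZXmpqYiZmGQhRWZnZXm7qHeImGQxNXd3dnm7qHeImFQxJHd3d3m7uXZ4l1VAFGd3d3mruod4h2VAFGaIh4q8y4d3h2UxNWeIiJve2oZnd2UiRneIiazuyYZVZkQiRoiImb3sh2VVZjITWJmIiazJZERFd0M3iaqYiKumQzRGh3d5q7uYd4mEM0VXiYmavMuYZlZkM0ZniImbzMynZVVERFZniJmg=="/>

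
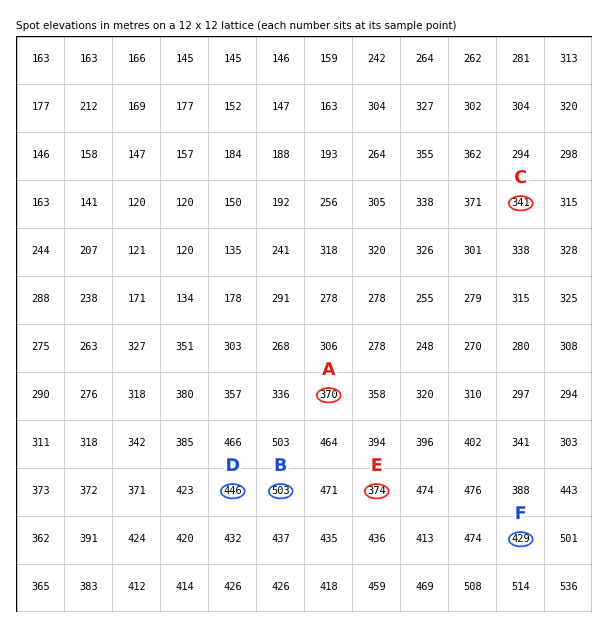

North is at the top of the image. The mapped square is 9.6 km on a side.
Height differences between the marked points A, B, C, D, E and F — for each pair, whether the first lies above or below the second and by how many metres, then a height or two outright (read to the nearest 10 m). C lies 160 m below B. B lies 130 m above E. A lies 130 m below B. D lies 110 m above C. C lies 90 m below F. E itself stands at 370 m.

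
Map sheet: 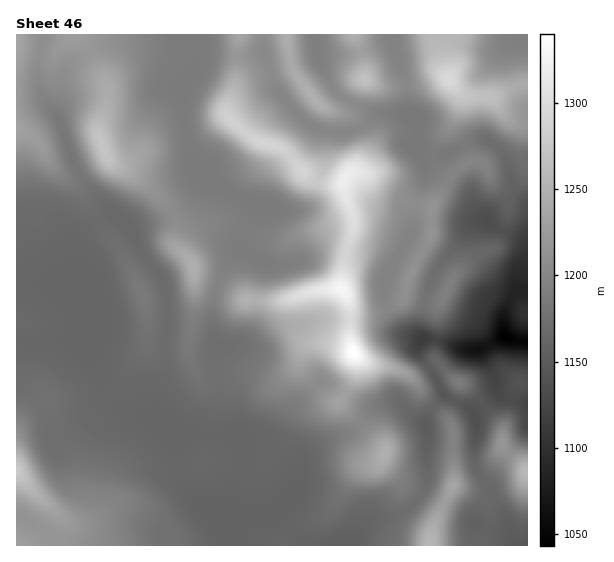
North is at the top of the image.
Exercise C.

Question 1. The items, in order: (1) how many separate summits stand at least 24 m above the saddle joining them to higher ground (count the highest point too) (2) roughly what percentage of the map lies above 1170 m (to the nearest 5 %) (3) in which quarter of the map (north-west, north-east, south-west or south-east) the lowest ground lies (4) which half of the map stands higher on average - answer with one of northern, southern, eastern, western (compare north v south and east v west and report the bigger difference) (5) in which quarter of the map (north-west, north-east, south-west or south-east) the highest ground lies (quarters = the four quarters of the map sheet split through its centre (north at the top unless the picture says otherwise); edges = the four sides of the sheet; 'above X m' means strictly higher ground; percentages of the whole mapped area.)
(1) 14 summits rise at least 24 m above their surroundings.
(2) About 70 % of the map lies above 1170 m.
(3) Look to the south-east quarter for the lowest ground.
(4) The northern half stands higher on average than the southern half.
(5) The highest ground is in the south-east quarter.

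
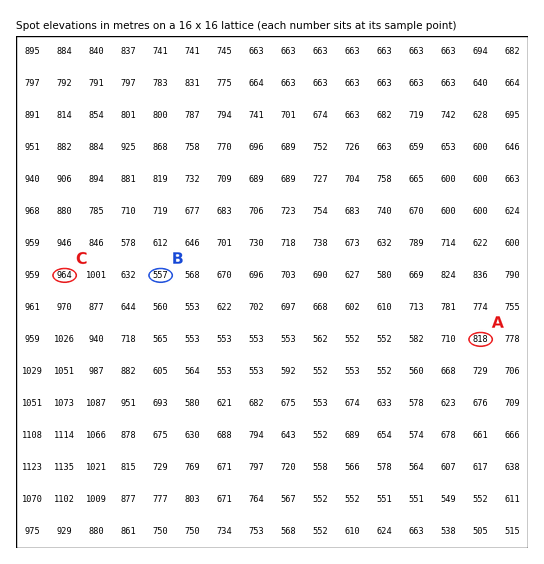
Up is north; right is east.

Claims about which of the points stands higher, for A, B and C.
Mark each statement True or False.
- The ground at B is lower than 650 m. True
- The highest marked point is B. False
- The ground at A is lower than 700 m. False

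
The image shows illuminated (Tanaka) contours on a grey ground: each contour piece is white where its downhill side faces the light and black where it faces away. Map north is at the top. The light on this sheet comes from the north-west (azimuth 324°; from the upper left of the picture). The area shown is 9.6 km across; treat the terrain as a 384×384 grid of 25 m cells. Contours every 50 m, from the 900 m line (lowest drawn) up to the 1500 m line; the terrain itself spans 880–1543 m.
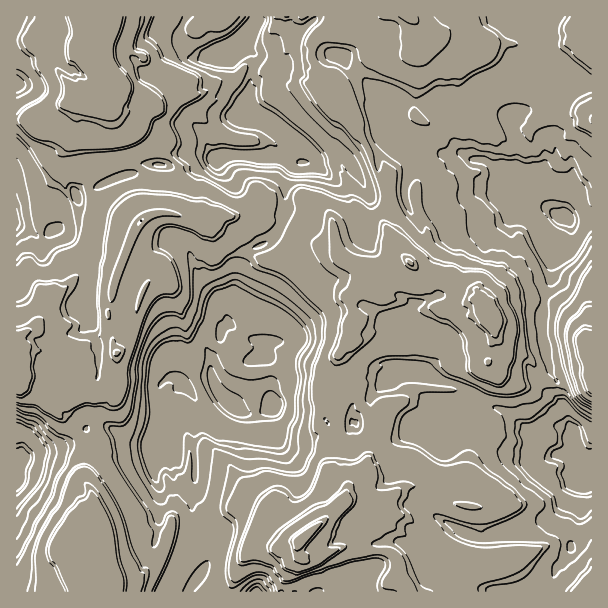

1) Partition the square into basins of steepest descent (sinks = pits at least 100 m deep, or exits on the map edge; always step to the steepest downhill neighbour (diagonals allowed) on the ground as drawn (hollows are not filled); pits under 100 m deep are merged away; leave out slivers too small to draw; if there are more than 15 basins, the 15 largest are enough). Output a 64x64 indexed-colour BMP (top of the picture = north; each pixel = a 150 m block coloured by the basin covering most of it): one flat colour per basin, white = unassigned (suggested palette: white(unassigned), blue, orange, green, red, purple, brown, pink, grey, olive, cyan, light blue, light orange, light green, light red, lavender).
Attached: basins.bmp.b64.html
<image width="64" height="64" href="data:image/bmp;base64,Qk12CAAAAAAAAHYAAAAoAAAAQAAAAEAAAAABAAQAAAAAAAAIAAATCwAAEwsAABAAAAAAAAAA////ALR3HwAOf/8ALKAsACgn1gC9Z5QAS1aMAMJ34wB/f38AIr28AM++FwDox64AeLv/AIrfmACWmP8A1bDFAGZmZmEREiIiIiIiIoiIghERERERERERERERERERERERZmZmYREiIiIiIiIiiIiIERERERERERERERERERERERFmZmZhESIiIiIiIiIoiIgREREREREREREREREREREREWZmZhERIiIiIiIiIiiIiIERERERERERERERERERERERZmZmEREiIiIiIiIiIoiIgRERERERERERERERERERERFmZmYRESIiIiIiIiIiIiIhEREREREREREREREREREREWZmZhESIiIiIiIiIiIiIiIRERERERERERERERERERERZmZmZmIiIiIiIiIiIiIiIiIRERERERERERERERERERFmZmZmYiIiIiIiIiIiIiIiIhEREREREREREREREREREWZmZmYiIiIiIiIiIiIiIiIiERERERERERERERERERERZmZmZiIiIiIiIiIiIiIiIiIRERERERERERERERERERFmZmZmIiIiIiIiIiIiIiIiIhEREREREREREREREREREWZmZmYiIiIiIiIiIiIiIiIiERERERERERERERERERERZmZmZiIiIiIiIiIiIiIiIiIhERERERERERERERERERFmZmZmIiIiIiIiIiIiIiIiIiEREREREREREREREREREWZmZmYiIiIiIiIiIiIiIiIiIRERERERERERERERERERZmZmZhIiIiIiIiIiIiIiIiIhERERERERERERERERERFmZmZhEiIiIiIiIiIiIiIiIhEREREREREREREREREREWZmZhESIiIiIiIiIiIiIiIiERERERERERERERERERERZmZhERIiIiIiIiIiIiIiIiIRERERERERERERERERERFmZhERESIiIiIiIiIiIiIiIhEREREREREREREREREREWYRERERIiIiIiIiIiIiIiIiERERERERERERERERERERYREREREiIiIiIiIiIiIiIiIRERERERERERERERERERERERERERIiIiIiIiIiIiIiIhERERERERERERERERREEREREREREiIiIiIiIiIiIiIiIRERERERERERERERREREERERERESIiIiIiIiIiIiIiIhERERERERERERERREREQRERERERIiIiIiIiIiIiIiIiIREREREREREREURERERBERERERESIiIiIiIiIiIiIiIiEREREREREREUREREREEREREREREiIiIiIiIiIiIiIiIREREREREREURERERERVERERERESIiIiIiIiIiIiIiIhERERERERERRERERERFVRERERERIiIiIiIiIiIiIiIiIRERERERERFEREREREVVERERERESIiIiIiIiIiIiIiIRERERERERFERERERERVURERERERIiIiIiIiIiIiIiIhEREREREREURERERERFVVUREREREiIiIiIiIiIiIiIiIREREREREUREREREREVVVVERERESIiIiIiIiIiIiIiIiIRERERFERERERERERVVVVREREiIiIiIiIiIiIiIiIiIzMxERRERERERERERFVVVVURESIiIiIiIiIiIiIiIiMzMzNEREREREREREREVVVVVVVVIiIiIiIiIiIiIiIiMzMzMURERERERERERERVVVVVVVUiIiIiIiIiIiIiIjMzMzMRFERERERERERERFVVVVVVVVIiIiIiIiIiIiIjMzMzMxERREREREREREREVVVVVVVVUiIiIiIiIiIiIjMzMzMzEREURERERERERERVVVVVVVURIiIiIiIiIiIzMzMzMzMRERFERERERERERFVVVVVVEREREzMzMzMzMzMzMzMzMxEREUREREREREREVVVVVVERERETMzMzMzMzMzMzMzMzERERRERERERERERVVVVVEREREREzMzMzMzMzMzMzMzERERFERERERERERFVVVVURERERETMzMzMzMzMzMzMzMREUEUREREREREREVVVVVRERERERMzMzMzMzMzMzMzMRERRERERERERERERVVVVVEREREREzMzMzMzMzMzMzMxERRERERERERERERFVVVVEREREREzMzMzMzMzMzMzMxERFEREREREREREREVVVVUREREREzMzMzMzMzMzMzMzEREURERERERERERERVVVVVERERETMzMzMzMzMzMzMzERERRERERERERERERFVVVVUREREzMzMzMzMzMzMzMzMRERFEREREREREREREVXdVVRERMzMzMzMzMzMzMzMzMRERERFERERERERERER3d3VVERMRMzMzMzMzMzMzMzMxERERERERRERERERERHd3d3ERERERMzMzMzMzMzMzMxEREREREREUREREREREd3d3dxERERERMzMzMzMzMzMxERERERERERRERERERER3d3d3dxERERETMzMzMzMzMzERERERERERFERERERERHd3d3d3cRERETMzMzMzMzMzERERERERERERFEREREREd3d3d3ERERMzMzMzMzMzMzERERERERERERERFERERER3d3d3ERERMzMzMzMzMzMzMRERERERERERERERQRRERHd3d3cxETMzMzMzMzMzMzMxERERERERERERERERERREd3d3dzMzMzMzMzMzMzMzMzMRERERERERERERERERERF3d3d3ETMzMzMzMzMzMzMzMzEREREREREREREREREREXd3d3cREzMzMzMzMzMzMzMzMxERERERERERERERERER"/>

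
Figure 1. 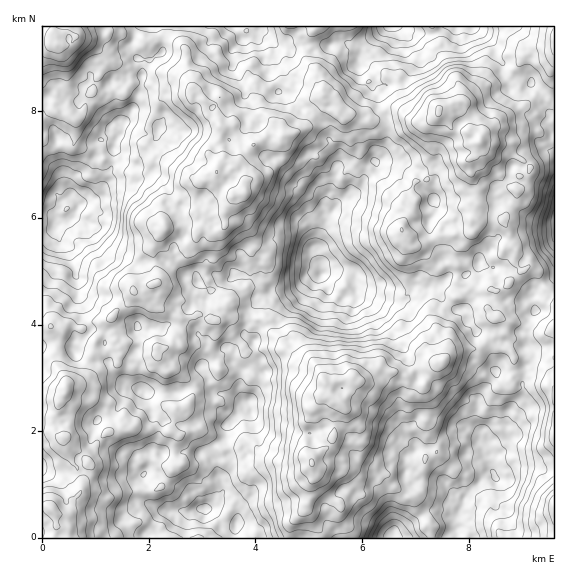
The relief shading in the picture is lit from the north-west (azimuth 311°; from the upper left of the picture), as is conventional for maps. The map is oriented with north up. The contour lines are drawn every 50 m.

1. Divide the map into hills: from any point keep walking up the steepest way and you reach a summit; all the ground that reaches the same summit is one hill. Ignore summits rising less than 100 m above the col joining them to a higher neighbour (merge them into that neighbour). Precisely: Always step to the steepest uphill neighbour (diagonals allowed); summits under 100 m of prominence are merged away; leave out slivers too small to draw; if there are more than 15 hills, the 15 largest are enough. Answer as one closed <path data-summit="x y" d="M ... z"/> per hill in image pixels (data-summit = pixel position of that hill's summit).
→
<path data-summit="325 383" d="M275 254l-12 2-5 12 1 8 16 13 8 0-8 1-15 7-7 10-3 5 0 9-5 10 1 5-11 11-3 15-7-5-5 0-18 10 12 24-7-6-8 0-20 8-26-2-7 2 5 19 12 11-9 26-6 5-11 1-3 8 0 4 9 8 3 8 0 17 5 5-4 0-15 8-3 3 1 8 10 9 7 1 1 4 364 0 1-10-7-8 0-8-3-5-6-1-2-5 3-6 0-12-7-14 0-14-4-10 14-3 5-5 0-16 3-9 13-12 0-16 4-11 1-25-28-6-14-11-10 0-6-10-2-8-4-4 8-6 2-6-11-10 3-11-4-2-8 0-12 9-9 4-8 2-8-3-13 15-15 0-21-8-8 0-4-5-1-13-3-4-23-1-5 4-2-7-12-9-14 0z"/><path data-summit="244 193" d="M235 26l-76 1 4 10 0 14-14 10-8-1 2 7-2 24-11 24-5 6 10 0 24 6-2 10-17 17-17-1-8-4-2 15-6 11-5 20-3 3-18 5-10 16-8 2-8 4 3 12 11 12 6 19 3 29 3 7 0 15-6 9 0 12 8-1 9-10 8 2 5 5 0 9 5 10-1 9 4 9 15 12 19 8 32 0 20-8 8 0 4 3-4-13-5-8 18-10 5 0 8 4 2-14 11-11-1-5 5-10 0-9-7 3-12 0-8-4-12-20-7-4-5-6 12-6 14 4 4 0 6-4 25 3-2-10 5-12 4-2 42 4 11 8-5-17 11-22 1-11 12-14 18-11 8-12 12-11-2-5 6-6 6-17 0-24-6-9-6-18-13-10-4-27-3-5-11-5-13 4-31-1-8 4-11-2-17-10-3-8-5 9-13 1z"/><path data-summit="439 111" d="M472 26l-28 0-9 8-19-1-13-7-15 0-25 21-5 12 1 6 10 4 6 7 0 7-2 4 5 6 3 14 6 9 0 24-6 17-6 6 2 5-12 11-8 12-18 11-12 14-1 11-7 10-4 14 8 23 5-4 23 1 3 4 1 13 4 5 8 0 21 8 15 0 13-15 8 3 8-2 9-4 12-9 8 0 4 2-3 11 11 10-2 6-8 6 4 4 2 8 6 10 10 0 14 11 26 5 2-4-5-10 5-6 3-11 5-5-4-11 3-9 20-14 0-144-5-6 1-14-4-6 0-11-15-14-23-4-5-6-1-9-5-7-3-12-11-11z"/><path data-summit="52 509" d="M55 227l-4 3-9 1 0 306 105 1 0-4-11-4-7-9 0-5 3-3 18-9-5-9 1-12-3-8-9-8 0-4 3-8 11-1 6-5 9-28-12-9-2-15-5-6-16-6-15-12-4-9 1-9-5-10 0-9-5-5-8-2-9 10-8 1 0-12 6-9 0-15-3-7-3-29-6-19-10-9z"/><path data-summit="56 44" d="M159 26l-117 1 0 106 11 1 4 3 6 46 3 6 13 16 12-24 4-22 5-5 14-6 4-12-8-8 10-7 4 1 10-15 8-22 1-18-2-7 8 1 14-10 0-14z"/><path data-summit="553 433" d="M553 287l-6 8-12 0-4 2 4 14-5 5-3 11-5 6 5 10-1 30-4 11 0 16-13 12-3 9 0 16-5 5-14 3 4 10 0 14 4 8 20-10 39 1z"/><path data-summit="553 505" d="M536 467l-21 0-20 10 3 6 0 12-3 6 2 5 6 1 3 5 0 8 7 8 0 10 41-1 0-68z"/><path data-summit="553 40" d="M553 26l-80 1 10 6 11 11 3 12 5 7 1 9 5 6 23 4 14 13 8 3z"/>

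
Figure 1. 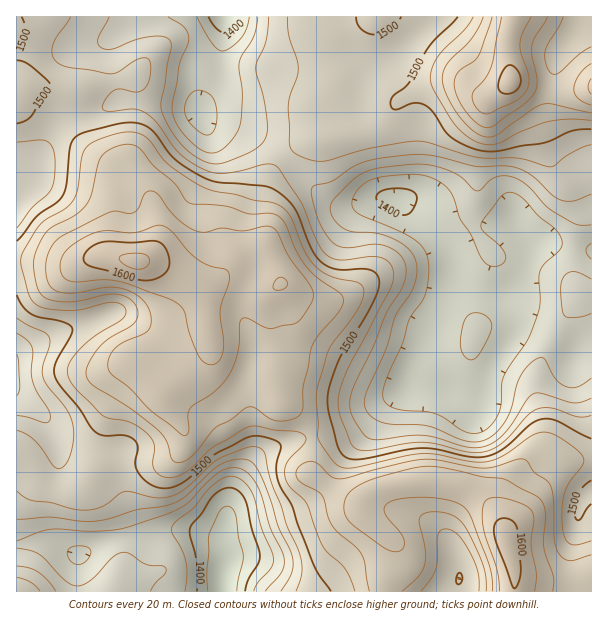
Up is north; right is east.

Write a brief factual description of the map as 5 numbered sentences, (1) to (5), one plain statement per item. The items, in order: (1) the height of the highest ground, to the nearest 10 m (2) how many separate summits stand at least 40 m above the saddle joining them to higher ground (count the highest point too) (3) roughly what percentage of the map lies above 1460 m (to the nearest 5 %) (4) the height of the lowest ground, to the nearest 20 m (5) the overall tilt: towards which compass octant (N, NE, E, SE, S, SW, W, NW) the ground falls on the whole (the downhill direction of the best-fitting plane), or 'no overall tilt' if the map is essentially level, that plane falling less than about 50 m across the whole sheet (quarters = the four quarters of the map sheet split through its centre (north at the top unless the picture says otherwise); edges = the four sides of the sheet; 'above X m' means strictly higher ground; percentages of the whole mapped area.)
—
(1) About 1630 m is the highest elevation on the sheet.
(2) There are 4 summits with 40 m or more of prominence.
(3) Roughly 70 % of the ground is higher than 1460 m.
(4) About 1360 m is the lowest elevation on the sheet.
(5) On the whole the map has no overall tilt.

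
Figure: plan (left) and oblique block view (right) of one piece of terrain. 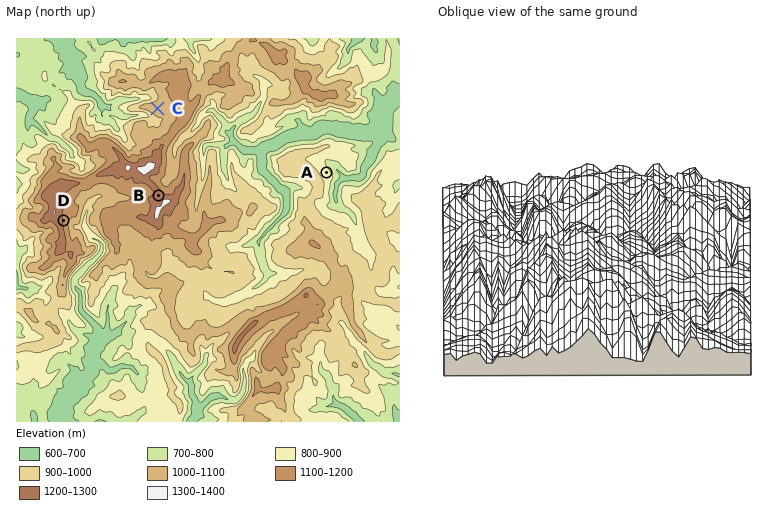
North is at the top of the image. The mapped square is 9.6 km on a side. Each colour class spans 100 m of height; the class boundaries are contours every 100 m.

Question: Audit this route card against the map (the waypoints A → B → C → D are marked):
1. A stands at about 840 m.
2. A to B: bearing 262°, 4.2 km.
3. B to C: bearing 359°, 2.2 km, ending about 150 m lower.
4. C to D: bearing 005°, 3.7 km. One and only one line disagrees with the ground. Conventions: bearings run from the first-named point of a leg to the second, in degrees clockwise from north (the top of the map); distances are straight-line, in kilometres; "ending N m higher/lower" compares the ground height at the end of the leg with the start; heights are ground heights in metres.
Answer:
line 4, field bearing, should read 220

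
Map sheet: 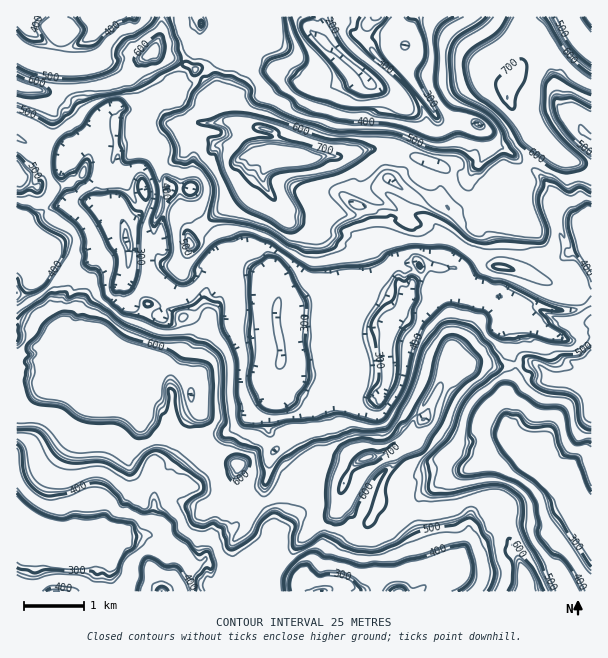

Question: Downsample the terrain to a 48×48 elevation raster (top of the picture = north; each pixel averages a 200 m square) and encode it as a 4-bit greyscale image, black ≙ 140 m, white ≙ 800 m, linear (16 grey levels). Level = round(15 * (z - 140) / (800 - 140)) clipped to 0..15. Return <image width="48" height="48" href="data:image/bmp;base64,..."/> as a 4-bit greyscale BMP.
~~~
<image width="48" height="48" href="data:image/bmp;base64,Qk32BAAAAAAAAHYAAAAoAAAAMAAAADAAAAABAAQAAAAAAIAEAAATCwAAEwsAABAAAAAAAAAAAAAAABEREQAiIiIAMzMzAERERABVVVUAZmZmAHd3dwCIiIgAmZmZAKqqqgC7u7sAzMzMAN3d3QDu7u4A////AFVWVVVVeIhneIiIUzIzRVRFVVZ4q8uYdURERERFaHdWeIiIYzREVVVVVVV4q8qIZTMzMzM1Z1VVaIiIdVVWd3dlVVV4q7l3VDMzMzM0VVVmeIiIiHd4mYiHdlZ5q6hlUzMzMzMzRVZ4iamIiqiaqqqIiHeJqpZVMzMzMzMzVVeJiaqIiaqqqqqpmIiKqoZUMzNFRERVZmeaqqqYmqrMqqqqqqmqqoZDMzVVVVVnd3iaqqqqqqrMurqqqqqqqoZDM1Z3ZlZ4h3iIqqqaqqrNyrqqiImamGUzM1d4h3eIiIiJqrqZqqrNzLqqiHd3ZkMzNGeIiIiaiIiaq8uYqqq93cuqiHVVVDMzNWeJqqqqmIqqqrqHiaq83t3LmHZVQzM0RXiKqqqqqqqqqYiHiImry7zcuYdVMzM1Zomqqqqry6qqqHd3d4iIiJrMyodVMzM1eKqqq8zMzKrMqGVVVmZ3Zmi8y5dVQ0VViqq7zMzMzLvMuGVDNFVVVEarzKhlVVZniqzMzNzNzLvMuGQzM1VVVDWKzLmGVXiImqzMzdzMzMzMuGQzM0VVVTRqvMuYd4mqqqzN3dzMzMzMqGQzM0VVVTNprMy6iImqqqzN3czN3Mu6qGQzI0VVVTNYrMy6iIiJmqzMzM3My6qph1QzM0VVVDNXq8uod3d3eJrMzMy6mIiIdlQyM0VVVDNGirqXVWVWeJq8zMuYdmd3dVQyM0VVVDM1eJiGVVVneImqqqhlZVZndVQyM0VVVTM1V3dlVVZmd3eZmYZVVVVWZVQzM1VVVUQ0VVVVVWZ3d2V4iHUzVVZVVVQzNFVVVVQ0VVVVZniIh1VXh3UzVWd1VVQzNVVVVVVEVVVniIiIh1VWd1UzRXh2VVUzRnd3dmVUVVZ4iIiHdVVVd1UyVWeXVVVVeJmIh3ZlZmeIiIiHZVVWdlQyVWiYd2ZoqqqYiIiIiIiZmZmHZVVndVMzRmiIiIiby6qoiIiIiJqqqqqHVVZ3VTMzRniImqvMzKqqmYiYiZqqqqmHZXd2VDM0RWd3mrzdy6qpmZmZmaqqqqmId5iHZURFNWZnms3dyqqpqZmaqqqqqqmIiKmGZ1VVRnd3m93tzLuqqpmqqqqqqqqaqph1VlVVV4iJrN7/7u3MqqqqqqmJqqq8y4d1VVVneImqvN////7cy6qqqZiIiazMyXeGVVVniIqqvN3u3cy7uqqYd3d3iszLl3iIdlVneJqqrM3dy6mIiIdlVVVWm8zJd4iZh1VniJqqvMy6mHdlVVRERVVYvMyod5qqmHVXiIiaqqqYdlVDMzM0RXebzcyYiLy6qZmIiIiKqqmHZDMyESMzV4rM3dypq8upmaqqmIiJqph2UzMhABMzV5vN3dyqzJiIiIiaqpiIiIhlVDMgATM0V5vN3dzMyoiHd4iazKmIh4h2VTIAI0MzV5vMzdzMqHd3dmeKrLiIh4h3dSACNDMzV5q8zMzLiGV4dlZ4mqh3d4iIYwATRDMzV4mqzMzJh1V3dlVneZh2d3iIYhEjRUM0VneKrMyohg=="/>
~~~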